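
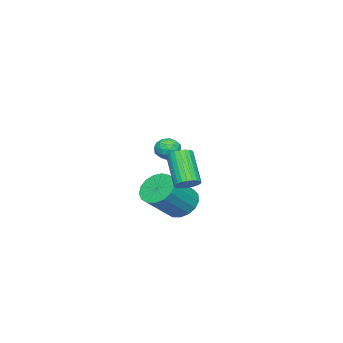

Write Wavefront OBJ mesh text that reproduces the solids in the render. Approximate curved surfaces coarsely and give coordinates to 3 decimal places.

v 1.886 -0.022 -1.384
v 2.276 -0.522 -1.994
v 3.664 -0.938 -0.766
v 3.274 -0.438 -0.156
v 2.444 -0.14 -2.055
v 3.832 -0.556 -0.826
v 2.484 0.268 -1.961
v 3.872 -0.147 -0.732
v 2.386 0.611 -1.736
v 3.775 0.195 -0.507
v 2.175 0.808 -1.43
v 3.563 0.392 -0.201
v 1.897 0.815 -1.113
v 3.285 0.399 0.115
v 1.616 0.63 -0.859
v 3.005 0.215 0.37
v 1.398 0.296 -0.725
v 2.786 -0.12 0.504
v 1.291 -0.111 -0.742
v 2.679 -0.527 0.487
v 1.32 -0.498 -0.906
v 2.709 -0.913 0.322
v 1.479 -0.775 -1.18
v 2.868 -1.191 0.049
v 1.732 -0.881 -1.501
v 3.12 -1.296 -0.272
v 2.019 -0.789 -1.795
v 3.407 -1.205 -0.566
v -3.336 -3.09 -0.075
v -2.965 -2.823 -0.554
v -2.535 -3.757 0.174
v -2.164 -3.49 -0.305
v -2.311 -3.136 0.235
v -2.807 -2.724 0.081
v -2.693 -3.856 -0.461
v -3.189 -3.444 -0.615
v -2.568 -3.297 -0.793
v -2.332 -2.852 -0.363
v -3.168 -3.728 -0.017
v -2.932 -3.283 0.413
v -3.221 -2.898 -0.337
v -2.279 -3.682 -0.043
v -2.366 -3.474 0.274
v -2.148 -3.317 -0.008
v -3.128 -2.84 0.037
v -2.91 -2.683 -0.245
v -2.525 -2.867 0.219
v -2.59 -3.897 -0.135
v -2.372 -3.74 -0.417
v -3.352 -3.263 -0.372
v -3.134 -3.106 -0.654
v -2.975 -3.713 -0.599
v -2.769 -3.019 -0.759
v -2.298 -3.411 -0.612
v -2.61 -3.626 -0.704
v -2.901 -3.384 -0.794
v -2.63 -2.758 -0.506
v -2.159 -3.15 -0.359
v -2.246 -2.942 -0.041
v -2.537 -2.7 -0.132
v -2.397 -3.036 -0.646
v -3.341 -3.43 -0.021
v -2.87 -3.822 0.126
v -2.963 -3.88 -0.248
v -3.254 -3.638 -0.339
v -3.202 -3.169 0.232
v -2.731 -3.561 0.379
v -2.599 -3.196 0.414
v -2.89 -2.954 0.324
v -3.103 -3.544 0.266
v 3.251 1.015 0.324
v 3.652 1.216 0.676
v 2.87 0.406 2.028
v 2.469 0.205 1.676
v 3.5 1.379 0.686
v 2.718 0.568 2.038
v 3.31 1.486 0.64
v 2.528 0.675 1.992
v 3.112 1.521 0.547
v 2.33 0.711 1.899
v 2.934 1.48 0.419
v 2.152 0.669 1.771
v 2.805 1.367 0.277
v 2.023 0.557 1.629
v 2.744 1.201 0.142
v 1.962 0.391 1.494
v 2.76 1.007 0.035
v 1.978 0.197 1.387
v 2.85 0.814 -0.028
v 2.068 0.004 1.324
v 3.002 0.652 -0.038
v 2.22 -0.159 1.314
v 3.192 0.545 0.008
v 2.41 -0.266 1.36
v 3.39 0.509 0.101
v 2.608 -0.301 1.453
v 3.568 0.551 0.229
v 2.786 -0.26 1.581
v 3.697 0.663 0.371
v 2.915 -0.147 1.723
v 3.758 0.829 0.506
v 2.976 0.019 1.858
v 3.742 1.023 0.613
v 2.96 0.213 1.965
f 2 1 5
f 2 5 3
f 3 5 6
f 3 6 4
f 5 1 7
f 5 7 6
f 6 7 8
f 6 8 4
f 7 1 9
f 7 9 8
f 8 9 10
f 8 10 4
f 9 1 11
f 9 11 10
f 10 11 12
f 10 12 4
f 11 1 13
f 11 13 12
f 12 13 14
f 12 14 4
f 13 1 15
f 13 15 14
f 14 15 16
f 14 16 4
f 15 1 17
f 15 17 16
f 16 17 18
f 16 18 4
f 17 1 19
f 17 19 18
f 18 19 20
f 18 20 4
f 19 1 21
f 19 21 20
f 20 21 22
f 20 22 4
f 21 1 23
f 21 23 22
f 22 23 24
f 22 24 4
f 23 1 25
f 23 25 24
f 24 25 26
f 24 26 4
f 25 1 27
f 25 27 26
f 26 27 28
f 26 28 4
f 27 1 2
f 27 2 28
f 28 2 3
f 28 3 4
f 29 66 45
f 66 40 69
f 45 69 34
f 66 69 45
f 29 45 41
f 45 34 46
f 41 46 30
f 45 46 41
f 29 41 50
f 41 30 51
f 50 51 36
f 41 51 50
f 29 50 62
f 50 36 65
f 62 65 39
f 50 65 62
f 29 62 66
f 62 39 70
f 66 70 40
f 62 70 66
f 30 46 57
f 46 34 60
f 57 60 38
f 46 60 57
f 34 69 47
f 69 40 68
f 47 68 33
f 69 68 47
f 40 70 67
f 70 39 63
f 67 63 31
f 70 63 67
f 39 65 64
f 65 36 52
f 64 52 35
f 65 52 64
f 36 51 56
f 51 30 53
f 56 53 37
f 51 53 56
f 32 58 44
f 58 38 59
f 44 59 33
f 58 59 44
f 32 44 42
f 44 33 43
f 42 43 31
f 44 43 42
f 32 42 49
f 42 31 48
f 49 48 35
f 42 48 49
f 32 49 54
f 49 35 55
f 54 55 37
f 49 55 54
f 32 54 58
f 54 37 61
f 58 61 38
f 54 61 58
f 33 59 47
f 59 38 60
f 47 60 34
f 59 60 47
f 31 43 67
f 43 33 68
f 67 68 40
f 43 68 67
f 35 48 64
f 48 31 63
f 64 63 39
f 48 63 64
f 37 55 56
f 55 35 52
f 56 52 36
f 55 52 56
f 38 61 57
f 61 37 53
f 57 53 30
f 61 53 57
f 72 71 75
f 72 75 73
f 73 75 76
f 73 76 74
f 75 71 77
f 75 77 76
f 76 77 78
f 76 78 74
f 77 71 79
f 77 79 78
f 78 79 80
f 78 80 74
f 79 71 81
f 79 81 80
f 80 81 82
f 80 82 74
f 81 71 83
f 81 83 82
f 82 83 84
f 82 84 74
f 83 71 85
f 83 85 84
f 84 85 86
f 84 86 74
f 85 71 87
f 85 87 86
f 86 87 88
f 86 88 74
f 87 71 89
f 87 89 88
f 88 89 90
f 88 90 74
f 89 71 91
f 89 91 90
f 90 91 92
f 90 92 74
f 91 71 93
f 91 93 92
f 92 93 94
f 92 94 74
f 93 71 95
f 93 95 94
f 94 95 96
f 94 96 74
f 95 71 97
f 95 97 96
f 96 97 98
f 96 98 74
f 97 71 99
f 97 99 98
f 98 99 100
f 98 100 74
f 99 71 101
f 99 101 100
f 100 101 102
f 100 102 74
f 101 71 103
f 101 103 102
f 102 103 104
f 102 104 74
f 103 71 72
f 103 72 104
f 104 72 73
f 104 73 74



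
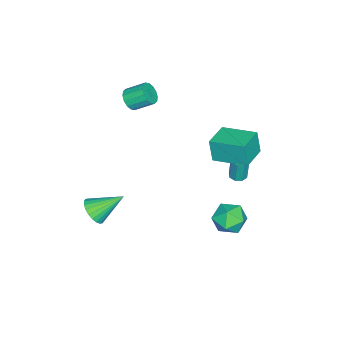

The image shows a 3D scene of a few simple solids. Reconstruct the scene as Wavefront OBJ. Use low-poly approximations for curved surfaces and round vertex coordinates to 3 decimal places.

v -2.735 3.138 -1.543
v -2.378 3.543 -1.569
v -2.389 3.647 -0.103
v -2.745 3.242 -0.077
v -2.769 3.676 -1.581
v -2.78 3.779 -0.115
v -3.14 3.494 -1.571
v -3.151 3.597 -0.105
v -3.273 3.103 -1.545
v -3.284 3.207 -0.078
v -3.091 2.733 -1.517
v -3.102 2.837 -0.051
v -2.7 2.601 -1.505
v -2.711 2.704 -0.039
v -2.329 2.783 -1.515
v -2.34 2.886 -0.049
v -2.196 3.173 -1.542
v -2.207 3.277 -0.075
v -2.857 -3.548 2.916
v -2.113 -3.406 2.968
v -2.378 -2.29 3.717
v -3.123 -2.432 3.664
v -2.23 -3.217 2.644
v -2.495 -2.101 3.393
v -2.515 -3.116 2.393
v -2.78 -2 3.141
v -2.892 -3.131 2.281
v -3.157 -2.015 3.03
v -3.26 -3.258 2.34
v -3.525 -2.141 3.089
v -3.52 -3.462 2.553
v -3.785 -2.346 3.302
v -3.602 -3.69 2.863
v -3.867 -2.574 3.612
v -3.485 -3.879 3.187
v -3.75 -2.763 3.936
v -3.2 -3.98 3.439
v -3.465 -2.864 4.187
v -2.823 -3.965 3.55
v -3.088 -2.849 4.299
v -2.455 -3.839 3.491
v -2.72 -2.722 4.24
v -2.195 -3.634 3.278
v -2.46 -2.518 4.027
v -1.863 2.687 1.798
v -1.972 2.42 3.27
v -1.751 4.788 2.187
v -1.86 4.522 3.659
v -0.2 2.578 1.901
v -0.309 2.312 3.373
v -0.088 4.68 2.29
v -0.197 4.413 3.762
v 1.064 4.659 -2.777
v 1.703 4.151 -2.018
v -0.383 3.789 -2.142
v 0.256 3.281 -1.383
v 0.062 4.376 -1.305
v 0.956 4.913 -1.697
v 0.364 3.027 -2.463
v 1.258 3.564 -2.855
v 1.27 3.142 -1.824
v 1.083 3.976 -1.108
v 0.237 3.964 -3.052
v 0.05 4.798 -2.336
v 1.74 -3.811 -3.505
v 2.526 -3.307 -3.61
v 0.94 -2.309 -2.275
v 2.325 -3.184 -3.89
v 2.034 -3.156 -4.113
v 1.699 -3.229 -4.242
v 1.37 -3.39 -4.26
v 1.097 -3.615 -4.163
v 0.922 -3.869 -3.965
v 0.872 -4.115 -3.698
v 0.953 -4.315 -3.401
v 1.155 -4.438 -3.121
v 1.445 -4.465 -2.898
v 1.781 -4.393 -2.769
v 2.11 -4.232 -2.751
v 2.383 -4.007 -2.848
v 2.558 -3.752 -3.046
v 2.608 -3.506 -3.313
f 2 1 5
f 2 5 3
f 3 5 6
f 3 6 4
f 5 1 7
f 5 7 6
f 6 7 8
f 6 8 4
f 7 1 9
f 7 9 8
f 8 9 10
f 8 10 4
f 9 1 11
f 9 11 10
f 10 11 12
f 10 12 4
f 11 1 13
f 11 13 12
f 12 13 14
f 12 14 4
f 13 1 15
f 13 15 14
f 14 15 16
f 14 16 4
f 15 1 17
f 15 17 16
f 16 17 18
f 16 18 4
f 17 1 2
f 17 2 18
f 18 2 3
f 18 3 4
f 20 19 23
f 20 23 21
f 21 23 24
f 21 24 22
f 23 19 25
f 23 25 24
f 24 25 26
f 24 26 22
f 25 19 27
f 25 27 26
f 26 27 28
f 26 28 22
f 27 19 29
f 27 29 28
f 28 29 30
f 28 30 22
f 29 19 31
f 29 31 30
f 30 31 32
f 30 32 22
f 31 19 33
f 31 33 32
f 32 33 34
f 32 34 22
f 33 19 35
f 33 35 34
f 34 35 36
f 34 36 22
f 35 19 37
f 35 37 36
f 36 37 38
f 36 38 22
f 37 19 39
f 37 39 38
f 38 39 40
f 38 40 22
f 39 19 41
f 39 41 40
f 40 41 42
f 40 42 22
f 41 19 43
f 41 43 42
f 42 43 44
f 42 44 22
f 43 19 20
f 43 20 44
f 44 20 21
f 44 21 22
f 46 48 45
f 49 46 45
f 45 48 47
f 47 49 45
f 46 52 48
f 50 46 49
f 50 52 46
f 48 52 47
f 51 49 47
f 47 52 51
f 51 50 49
f 52 50 51
f 53 64 58
f 53 58 54
f 53 54 60
f 53 60 63
f 53 63 64
f 54 58 62
f 58 64 57
f 64 63 55
f 63 60 59
f 60 54 61
f 56 62 57
f 56 57 55
f 56 55 59
f 56 59 61
f 56 61 62
f 57 62 58
f 55 57 64
f 59 55 63
f 61 59 60
f 62 61 54
f 66 65 68
f 66 68 67
f 68 65 69
f 68 69 67
f 69 65 70
f 69 70 67
f 70 65 71
f 70 71 67
f 71 65 72
f 71 72 67
f 72 65 73
f 72 73 67
f 73 65 74
f 73 74 67
f 74 65 75
f 74 75 67
f 75 65 76
f 75 76 67
f 76 65 77
f 76 77 67
f 77 65 78
f 77 78 67
f 78 65 79
f 78 79 67
f 79 65 80
f 79 80 67
f 80 65 81
f 80 81 67
f 81 65 82
f 81 82 67
f 82 65 66
f 82 66 67



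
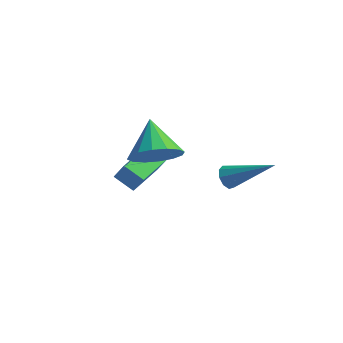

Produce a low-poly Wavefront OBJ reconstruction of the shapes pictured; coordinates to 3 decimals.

v -2.839 -0.686 -3.696
v -2.357 -0.768 -2.881
v -2.816 0.877 -3.553
v -2.334 0.795 -2.738
v -2.046 -0.655 -4.162
v -1.564 -0.737 -3.347
v -2.023 0.908 -4.019
v -1.541 0.826 -3.204
v 0.01 -2.462 -0.393
v 0.606 -2.717 0.329
v -0.79 -1.538 0.593
v 0.818 -2.312 0.121
v 0.814 -1.947 -0.224
v 0.594 -1.72 -0.614
v 0.218 -1.692 -0.945
v -0.214 -1.87 -1.129
v -0.586 -2.207 -1.115
v -0.799 -2.612 -0.908
v -0.795 -2.977 -0.563
v -0.575 -3.204 -0.172
v -0.199 -3.232 0.159
v 0.233 -3.053 0.342
v 1.198 0.286 -2.797
v 1.47 0.294 -3.228
v 2.862 0.634 -1.743
v 1.355 0.615 -3.153
v 1.167 0.781 -2.912
v 0.993 0.716 -2.616
v 0.916 0.45 -2.405
v 0.97 0.106 -2.377
v 1.131 -0.153 -2.546
v 1.324 -0.208 -2.832
v 1.457 -0.031 -3.101
f 2 4 1
f 5 2 1
f 1 4 3
f 3 5 1
f 2 8 4
f 6 2 5
f 6 8 2
f 4 8 3
f 7 5 3
f 3 8 7
f 7 6 5
f 8 6 7
f 10 9 12
f 10 12 11
f 12 9 13
f 12 13 11
f 13 9 14
f 13 14 11
f 14 9 15
f 14 15 11
f 15 9 16
f 15 16 11
f 16 9 17
f 16 17 11
f 17 9 18
f 17 18 11
f 18 9 19
f 18 19 11
f 19 9 20
f 19 20 11
f 20 9 21
f 20 21 11
f 21 9 22
f 21 22 11
f 22 9 10
f 22 10 11
f 24 23 26
f 24 26 25
f 26 23 27
f 26 27 25
f 27 23 28
f 27 28 25
f 28 23 29
f 28 29 25
f 29 23 30
f 29 30 25
f 30 23 31
f 30 31 25
f 31 23 32
f 31 32 25
f 32 23 33
f 32 33 25
f 33 23 24
f 33 24 25



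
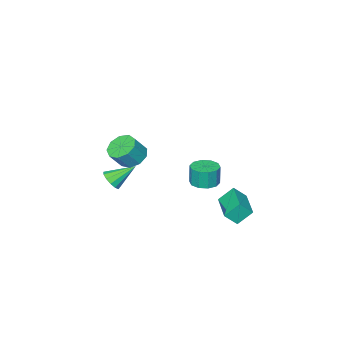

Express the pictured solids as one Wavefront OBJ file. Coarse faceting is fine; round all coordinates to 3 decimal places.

v -3.017 -0.824 -3.554
v -2.159 -0.442 -3.517
v -2.205 -0.474 -2.128
v -3.063 -0.856 -2.166
v -2.547 -0.01 -3.52
v -2.594 -0.042 -2.131
v -3.115 0.11 -3.537
v -3.162 0.079 -2.148
v -3.646 -0.126 -3.56
v -3.692 -0.157 -2.171
v -3.936 -0.629 -3.581
v -3.982 -0.66 -2.192
v -3.875 -1.206 -3.592
v -3.921 -1.238 -2.203
v -3.486 -1.638 -3.589
v -3.533 -1.67 -2.2
v -2.918 -1.759 -3.572
v -2.965 -1.79 -2.183
v -2.388 -1.523 -3.549
v -2.434 -1.554 -2.16
v -2.098 -1.02 -3.528
v -2.144 -1.051 -2.139
v 1.59 -4.181 -3.015
v 2.126 -3.625 -2.808
v 0.33 -3.379 -1.905
v 1.91 -3.464 -3.169
v 1.592 -3.531 -3.482
v 1.273 -3.804 -3.646
v 1.055 -4.197 -3.61
v 1.006 -4.585 -3.385
v 1.143 -4.844 -3.042
v 1.421 -4.893 -2.691
v 1.753 -4.716 -2.443
v 2.033 -4.369 -2.376
v 2.172 -3.962 -2.512
v 2.661 -0.849 1.208
v 3.44 -0.98 0.628
v 4.238 -1.123 1.733
v 3.459 -0.991 2.312
v 3.365 -0.328 0.767
v 4.163 -0.471 1.871
v 2.96 0.08 1.112
v 3.758 -0.063 2.216
v 2.416 0.053 1.502
v 3.213 -0.089 2.606
v 1.986 -0.395 1.754
v 2.784 -0.538 2.859
v 1.872 -1.055 1.751
v 2.67 -1.198 2.855
v 2.127 -1.619 1.493
v 2.925 -1.762 2.598
v 2.633 -1.822 1.102
v 3.43 -1.965 2.207
v 3.151 -1.57 0.761
v 3.949 -1.713 1.865
v -1.873 2.71 -3.542
v -2.639 3.211 -2.619
v -0.664 4.512 -3.516
v -1.43 5.013 -2.593
v -1.23 2.267 -2.767
v -1.996 2.768 -1.844
v -0.021 4.069 -2.741
v -0.787 4.57 -1.818
f 2 1 5
f 2 5 3
f 3 5 6
f 3 6 4
f 5 1 7
f 5 7 6
f 6 7 8
f 6 8 4
f 7 1 9
f 7 9 8
f 8 9 10
f 8 10 4
f 9 1 11
f 9 11 10
f 10 11 12
f 10 12 4
f 11 1 13
f 11 13 12
f 12 13 14
f 12 14 4
f 13 1 15
f 13 15 14
f 14 15 16
f 14 16 4
f 15 1 17
f 15 17 16
f 16 17 18
f 16 18 4
f 17 1 19
f 17 19 18
f 18 19 20
f 18 20 4
f 19 1 21
f 19 21 20
f 20 21 22
f 20 22 4
f 21 1 2
f 21 2 22
f 22 2 3
f 22 3 4
f 24 23 26
f 24 26 25
f 26 23 27
f 26 27 25
f 27 23 28
f 27 28 25
f 28 23 29
f 28 29 25
f 29 23 30
f 29 30 25
f 30 23 31
f 30 31 25
f 31 23 32
f 31 32 25
f 32 23 33
f 32 33 25
f 33 23 34
f 33 34 25
f 34 23 35
f 34 35 25
f 35 23 24
f 35 24 25
f 37 36 40
f 37 40 38
f 38 40 41
f 38 41 39
f 40 36 42
f 40 42 41
f 41 42 43
f 41 43 39
f 42 36 44
f 42 44 43
f 43 44 45
f 43 45 39
f 44 36 46
f 44 46 45
f 45 46 47
f 45 47 39
f 46 36 48
f 46 48 47
f 47 48 49
f 47 49 39
f 48 36 50
f 48 50 49
f 49 50 51
f 49 51 39
f 50 36 52
f 50 52 51
f 51 52 53
f 51 53 39
f 52 36 54
f 52 54 53
f 53 54 55
f 53 55 39
f 54 36 37
f 54 37 55
f 55 37 38
f 55 38 39
f 57 59 56
f 60 57 56
f 56 59 58
f 58 60 56
f 57 63 59
f 61 57 60
f 61 63 57
f 59 63 58
f 62 60 58
f 58 63 62
f 62 61 60
f 63 61 62



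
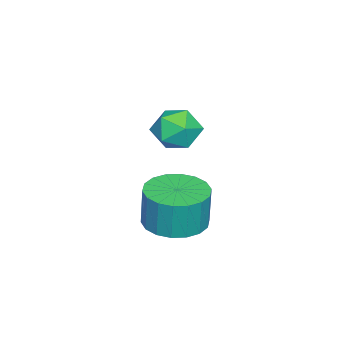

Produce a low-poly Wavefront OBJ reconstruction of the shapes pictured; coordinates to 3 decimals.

v 2.324 2.906 2.189
v 2.831 2.699 1.763
v 2.149 1.841 2.497
v 2.656 1.634 2.071
v 2.809 2 2.641
v 2.917 2.658 2.45
v 2.063 1.882 1.81
v 2.171 2.54 1.619
v 2.67 2.066 1.529
v 3.131 2.139 2.042
v 1.849 2.401 2.218
v 2.31 2.474 2.731
v 2.318 2.168 -1.289
v 3.151 2 -1.31
v 3.195 2.064 -0.133
v 2.362 2.232 -0.111
v 3.141 2.377 -1.33
v 3.184 2.442 -0.153
v 2.968 2.713 -1.342
v 3.011 2.778 -0.165
v 2.666 2.941 -1.344
v 2.709 3.006 -0.167
v 2.295 3.016 -1.334
v 2.338 3.081 -0.157
v 1.929 2.923 -1.316
v 1.972 2.988 -0.139
v 1.64 2.68 -1.292
v 1.683 2.745 -0.115
v 1.485 2.336 -1.267
v 1.529 2.4 -0.09
v 1.496 1.958 -1.247
v 1.539 2.023 -0.07
v 1.669 1.622 -1.235
v 1.712 1.687 -0.058
v 1.971 1.394 -1.233
v 2.014 1.459 -0.056
v 2.342 1.319 -1.243
v 2.385 1.384 -0.066
v 2.708 1.412 -1.261
v 2.751 1.477 -0.084
v 2.997 1.655 -1.285
v 3.04 1.72 -0.108
f 1 12 6
f 1 6 2
f 1 2 8
f 1 8 11
f 1 11 12
f 2 6 10
f 6 12 5
f 12 11 3
f 11 8 7
f 8 2 9
f 4 10 5
f 4 5 3
f 4 3 7
f 4 7 9
f 4 9 10
f 5 10 6
f 3 5 12
f 7 3 11
f 9 7 8
f 10 9 2
f 14 13 17
f 14 17 15
f 15 17 18
f 15 18 16
f 17 13 19
f 17 19 18
f 18 19 20
f 18 20 16
f 19 13 21
f 19 21 20
f 20 21 22
f 20 22 16
f 21 13 23
f 21 23 22
f 22 23 24
f 22 24 16
f 23 13 25
f 23 25 24
f 24 25 26
f 24 26 16
f 25 13 27
f 25 27 26
f 26 27 28
f 26 28 16
f 27 13 29
f 27 29 28
f 28 29 30
f 28 30 16
f 29 13 31
f 29 31 30
f 30 31 32
f 30 32 16
f 31 13 33
f 31 33 32
f 32 33 34
f 32 34 16
f 33 13 35
f 33 35 34
f 34 35 36
f 34 36 16
f 35 13 37
f 35 37 36
f 36 37 38
f 36 38 16
f 37 13 39
f 37 39 38
f 38 39 40
f 38 40 16
f 39 13 41
f 39 41 40
f 40 41 42
f 40 42 16
f 41 13 14
f 41 14 42
f 42 14 15
f 42 15 16



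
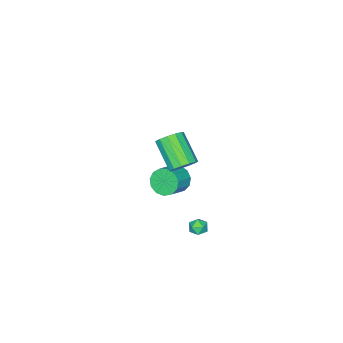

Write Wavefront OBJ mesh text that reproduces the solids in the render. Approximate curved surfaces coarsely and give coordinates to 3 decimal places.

v 0.237 2.789 -3.318
v 0.566 2.68 -3.883
v -0.386 1.94 -3.517
v -0.057 1.831 -4.082
v 0.243 1.733 -3.5
v 0.628 2.257 -3.377
v -0.448 2.363 -4.023
v -0.063 2.887 -3.9
v 0.142 2.417 -4.319
v 0.569 2.027 -3.995
v -0.389 2.593 -3.405
v 0.038 2.203 -3.081
v -3.2 -2.141 -4.078
v -2.714 -2.358 -4.948
v -1.334 -2.215 -4.213
v -1.82 -1.999 -3.342
v -2.779 -1.787 -4.936
v -1.399 -1.644 -4.201
v -2.978 -1.328 -4.652
v -1.598 -1.186 -3.917
v -3.247 -1.128 -4.186
v -1.867 -0.986 -3.45
v -3.501 -1.249 -3.685
v -2.121 -1.107 -2.95
v -3.66 -1.654 -3.309
v -2.28 -1.512 -2.573
v -3.673 -2.213 -3.177
v -2.293 -2.071 -2.441
v -3.535 -2.749 -3.331
v -2.155 -2.607 -2.595
v -3.291 -3.093 -3.722
v -1.912 -2.95 -2.987
v -3.018 -3.134 -4.226
v -1.639 -2.992 -3.491
v -2.803 -2.86 -4.683
v -1.423 -2.718 -3.948
v 1.355 2.203 3.017
v 2.184 2.175 3.366
v 1.555 0.569 4.732
v 0.725 0.597 4.383
v 1.924 2.511 3.642
v 1.295 0.906 5.008
v 1.483 2.75 3.72
v 0.854 1.144 5.086
v 1.002 2.815 3.575
v 0.373 1.209 4.94
v 0.632 2.686 3.252
v 0.003 1.08 4.618
v 0.492 2.403 2.855
v -0.137 0.797 4.221
v 0.626 2.057 2.51
v -0.003 0.451 3.875
v 0.991 1.757 2.325
v 0.362 0.151 3.691
v 1.471 1.599 2.36
v 0.842 -0.007 3.726
v 1.915 1.632 2.604
v 1.286 0.026 3.97
v 2.18 1.847 2.979
v 1.551 0.241 4.345
f 1 12 6
f 1 6 2
f 1 2 8
f 1 8 11
f 1 11 12
f 2 6 10
f 6 12 5
f 12 11 3
f 11 8 7
f 8 2 9
f 4 10 5
f 4 5 3
f 4 3 7
f 4 7 9
f 4 9 10
f 5 10 6
f 3 5 12
f 7 3 11
f 9 7 8
f 10 9 2
f 14 13 17
f 14 17 15
f 15 17 18
f 15 18 16
f 17 13 19
f 17 19 18
f 18 19 20
f 18 20 16
f 19 13 21
f 19 21 20
f 20 21 22
f 20 22 16
f 21 13 23
f 21 23 22
f 22 23 24
f 22 24 16
f 23 13 25
f 23 25 24
f 24 25 26
f 24 26 16
f 25 13 27
f 25 27 26
f 26 27 28
f 26 28 16
f 27 13 29
f 27 29 28
f 28 29 30
f 28 30 16
f 29 13 31
f 29 31 30
f 30 31 32
f 30 32 16
f 31 13 33
f 31 33 32
f 32 33 34
f 32 34 16
f 33 13 35
f 33 35 34
f 34 35 36
f 34 36 16
f 35 13 14
f 35 14 36
f 36 14 15
f 36 15 16
f 38 37 41
f 38 41 39
f 39 41 42
f 39 42 40
f 41 37 43
f 41 43 42
f 42 43 44
f 42 44 40
f 43 37 45
f 43 45 44
f 44 45 46
f 44 46 40
f 45 37 47
f 45 47 46
f 46 47 48
f 46 48 40
f 47 37 49
f 47 49 48
f 48 49 50
f 48 50 40
f 49 37 51
f 49 51 50
f 50 51 52
f 50 52 40
f 51 37 53
f 51 53 52
f 52 53 54
f 52 54 40
f 53 37 55
f 53 55 54
f 54 55 56
f 54 56 40
f 55 37 57
f 55 57 56
f 56 57 58
f 56 58 40
f 57 37 59
f 57 59 58
f 58 59 60
f 58 60 40
f 59 37 38
f 59 38 60
f 60 38 39
f 60 39 40



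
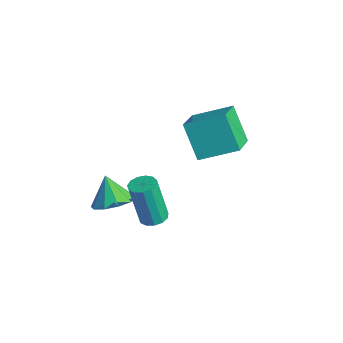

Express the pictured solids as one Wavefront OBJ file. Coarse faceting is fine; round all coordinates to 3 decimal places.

v 1.028 1.564 1.038
v 1.911 3.056 1.765
v -0.158 2.636 0.278
v 0.726 4.128 1.005
v 2.114 1.672 -0.505
v 2.998 3.164 0.222
v 0.929 2.744 -1.265
v 1.812 4.236 -0.538
v 1.07 -1.712 -2.73
v 1.826 -1.281 -2.258
v 0.33 -1.728 -1.53
v 1.463 -0.84 -2.476
v 0.95 -0.731 -2.791
v 0.483 -0.998 -3.083
v 0.24 -1.537 -3.24
v 0.314 -2.143 -3.202
v 0.677 -2.585 -2.984
v 1.19 -2.693 -2.669
v 1.657 -2.427 -2.377
v 1.9 -1.887 -2.22
v 3.372 -1.033 -2.057
v 3.824 -0.633 -1.917
v 3.481 -0.967 0.138
v 3.028 -1.367 -0.003
v 3.53 -0.446 -1.935
v 3.186 -0.78 0.119
v 3.185 -0.445 -1.993
v 2.842 -0.78 0.062
v 2.9 -0.631 -2.071
v 2.556 -0.966 -0.016
v 2.764 -0.944 -2.145
v 2.421 -1.279 -0.09
v 2.822 -1.286 -2.191
v 2.478 -1.621 -0.136
v 3.054 -1.547 -2.194
v 2.71 -1.882 -0.14
v 3.387 -1.645 -2.155
v 3.043 -1.979 -0.1
v 3.715 -1.548 -2.084
v 3.372 -1.883 -0.029
v 3.934 -1.288 -2.005
v 3.591 -1.623 0.05
v 3.975 -0.947 -1.943
v 3.631 -1.281 0.112
f 2 4 1
f 5 2 1
f 1 4 3
f 3 5 1
f 2 8 4
f 6 2 5
f 6 8 2
f 4 8 3
f 7 5 3
f 3 8 7
f 7 6 5
f 8 6 7
f 10 9 12
f 10 12 11
f 12 9 13
f 12 13 11
f 13 9 14
f 13 14 11
f 14 9 15
f 14 15 11
f 15 9 16
f 15 16 11
f 16 9 17
f 16 17 11
f 17 9 18
f 17 18 11
f 18 9 19
f 18 19 11
f 19 9 20
f 19 20 11
f 20 9 10
f 20 10 11
f 22 21 25
f 22 25 23
f 23 25 26
f 23 26 24
f 25 21 27
f 25 27 26
f 26 27 28
f 26 28 24
f 27 21 29
f 27 29 28
f 28 29 30
f 28 30 24
f 29 21 31
f 29 31 30
f 30 31 32
f 30 32 24
f 31 21 33
f 31 33 32
f 32 33 34
f 32 34 24
f 33 21 35
f 33 35 34
f 34 35 36
f 34 36 24
f 35 21 37
f 35 37 36
f 36 37 38
f 36 38 24
f 37 21 39
f 37 39 38
f 38 39 40
f 38 40 24
f 39 21 41
f 39 41 40
f 40 41 42
f 40 42 24
f 41 21 43
f 41 43 42
f 42 43 44
f 42 44 24
f 43 21 22
f 43 22 44
f 44 22 23
f 44 23 24



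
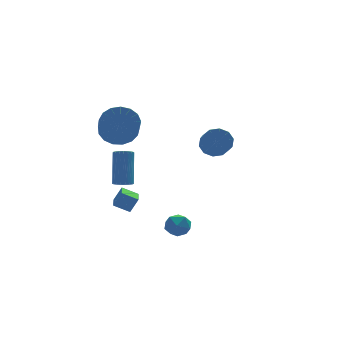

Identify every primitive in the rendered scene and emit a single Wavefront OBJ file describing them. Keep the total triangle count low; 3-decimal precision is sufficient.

v -1.255 -3.367 -1.983
v -0.819 -3.866 -1.615
v -2.241 -4.054 -1.745
v -1.805 -4.553 -1.377
v -1.923 -3.864 -1.084
v -1.314 -3.44 -1.231
v -1.746 -4.48 -2.129
v -1.137 -4.056 -2.276
v -1.123 -4.553 -1.705
v -1.232 -4.173 -1.06
v -1.828 -3.747 -2.3
v -1.937 -3.367 -1.655
v -2.919 1.768 -2.741
v -2.468 1.775 -1.94
v -2.471 3.079 -3.005
v -2.02 3.086 -2.203
v -2.14 1.414 -3.177
v -1.689 1.421 -2.375
v -1.692 2.725 -3.44
v -1.241 2.732 -2.639
v -4.069 -3.36 1.278
v -3.65 -3.642 1.353
v -3.292 -2.681 2.976
v -3.711 -2.4 2.902
v -3.574 -3.479 1.24
v -3.217 -2.518 2.863
v -3.584 -3.296 1.133
v -3.227 -2.335 2.757
v -3.678 -3.124 1.052
v -3.32 -2.163 2.675
v -3.839 -2.992 1.01
v -3.482 -2.032 2.633
v -4.04 -2.925 1.014
v -3.683 -1.964 2.638
v -4.246 -2.933 1.064
v -3.889 -1.972 2.688
v -4.421 -3.015 1.151
v -4.064 -2.054 2.775
v -4.536 -3.156 1.26
v -4.178 -2.195 2.884
v -4.569 -3.333 1.372
v -4.212 -2.372 2.996
v -4.516 -3.515 1.468
v -4.159 -2.554 3.092
v -4.386 -3.67 1.531
v -4.028 -2.709 3.155
v -4.201 -3.771 1.55
v -3.843 -2.81 3.174
v -3.993 -3.802 1.523
v -3.635 -2.841 3.146
v -3.798 -3.756 1.453
v -3.44 -2.795 3.076
v -2.897 0.817 3.043
v -2.07 0.313 2.693
v -2.396 -0.9 3.667
v -3.223 -0.397 4.017
v -1.897 0.573 3.074
v -2.223 -0.641 4.048
v -1.953 0.889 3.448
v -2.279 -0.325 4.423
v -2.225 1.188 3.73
v -2.552 -0.025 4.704
v -2.652 1.402 3.854
v -2.978 0.189 4.828
v -3.134 1.482 3.792
v -3.46 0.269 4.767
v -3.562 1.41 3.559
v -3.889 0.197 4.533
v -3.838 1.202 3.207
v -4.164 -0.012 4.181
v -3.898 0.905 2.818
v -4.224 -0.308 3.792
v -3.729 0.588 2.48
v -4.055 -0.625 3.454
v -3.369 0.324 2.271
v -3.695 -0.889 3.246
v -2.901 0.172 2.239
v -3.227 -1.041 3.214
v -2.432 0.168 2.391
v -2.758 -1.045 3.366
v 2.856 2.489 0.459
v 3.675 2.33 0.557
v 3.363 1.172 1.28
v 2.544 1.331 1.181
v 3.519 2.621 0.957
v 3.207 1.464 1.68
v 3.11 2.863 1.167
v 2.798 1.705 1.89
v 2.604 2.961 1.106
v 2.292 1.803 1.829
v 2.194 2.879 0.798
v 1.882 1.721 1.521
v 2.037 2.648 0.36
v 1.725 1.49 1.083
v 2.193 2.356 -0.04
v 1.881 1.199 0.683
v 2.602 2.115 -0.25
v 2.29 0.957 0.473
v 3.108 2.017 -0.189
v 2.796 0.859 0.534
v 3.518 2.099 0.119
v 3.206 0.941 0.842
f 1 12 6
f 1 6 2
f 1 2 8
f 1 8 11
f 1 11 12
f 2 6 10
f 6 12 5
f 12 11 3
f 11 8 7
f 8 2 9
f 4 10 5
f 4 5 3
f 4 3 7
f 4 7 9
f 4 9 10
f 5 10 6
f 3 5 12
f 7 3 11
f 9 7 8
f 10 9 2
f 14 16 13
f 17 14 13
f 13 16 15
f 15 17 13
f 14 20 16
f 18 14 17
f 18 20 14
f 16 20 15
f 19 17 15
f 15 20 19
f 19 18 17
f 20 18 19
f 22 21 25
f 22 25 23
f 23 25 26
f 23 26 24
f 25 21 27
f 25 27 26
f 26 27 28
f 26 28 24
f 27 21 29
f 27 29 28
f 28 29 30
f 28 30 24
f 29 21 31
f 29 31 30
f 30 31 32
f 30 32 24
f 31 21 33
f 31 33 32
f 32 33 34
f 32 34 24
f 33 21 35
f 33 35 34
f 34 35 36
f 34 36 24
f 35 21 37
f 35 37 36
f 36 37 38
f 36 38 24
f 37 21 39
f 37 39 38
f 38 39 40
f 38 40 24
f 39 21 41
f 39 41 40
f 40 41 42
f 40 42 24
f 41 21 43
f 41 43 42
f 42 43 44
f 42 44 24
f 43 21 45
f 43 45 44
f 44 45 46
f 44 46 24
f 45 21 47
f 45 47 46
f 46 47 48
f 46 48 24
f 47 21 49
f 47 49 48
f 48 49 50
f 48 50 24
f 49 21 51
f 49 51 50
f 50 51 52
f 50 52 24
f 51 21 22
f 51 22 52
f 52 22 23
f 52 23 24
f 54 53 57
f 54 57 55
f 55 57 58
f 55 58 56
f 57 53 59
f 57 59 58
f 58 59 60
f 58 60 56
f 59 53 61
f 59 61 60
f 60 61 62
f 60 62 56
f 61 53 63
f 61 63 62
f 62 63 64
f 62 64 56
f 63 53 65
f 63 65 64
f 64 65 66
f 64 66 56
f 65 53 67
f 65 67 66
f 66 67 68
f 66 68 56
f 67 53 69
f 67 69 68
f 68 69 70
f 68 70 56
f 69 53 71
f 69 71 70
f 70 71 72
f 70 72 56
f 71 53 73
f 71 73 72
f 72 73 74
f 72 74 56
f 73 53 75
f 73 75 74
f 74 75 76
f 74 76 56
f 75 53 77
f 75 77 76
f 76 77 78
f 76 78 56
f 77 53 79
f 77 79 78
f 78 79 80
f 78 80 56
f 79 53 54
f 79 54 80
f 80 54 55
f 80 55 56
f 82 81 85
f 82 85 83
f 83 85 86
f 83 86 84
f 85 81 87
f 85 87 86
f 86 87 88
f 86 88 84
f 87 81 89
f 87 89 88
f 88 89 90
f 88 90 84
f 89 81 91
f 89 91 90
f 90 91 92
f 90 92 84
f 91 81 93
f 91 93 92
f 92 93 94
f 92 94 84
f 93 81 95
f 93 95 94
f 94 95 96
f 94 96 84
f 95 81 97
f 95 97 96
f 96 97 98
f 96 98 84
f 97 81 99
f 97 99 98
f 98 99 100
f 98 100 84
f 99 81 101
f 99 101 100
f 100 101 102
f 100 102 84
f 101 81 82
f 101 82 102
f 102 82 83
f 102 83 84



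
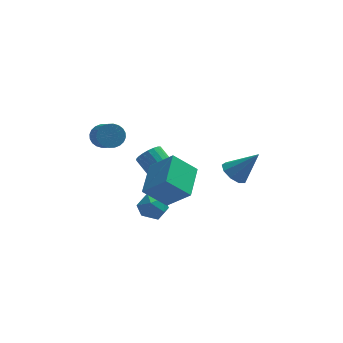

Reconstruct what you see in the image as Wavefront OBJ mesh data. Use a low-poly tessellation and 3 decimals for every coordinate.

v -1.811 -2.02 2.498
v -0.826 -2.612 3.568
v -1.368 -0.408 2.98
v -0.383 -1 4.05
v -0.737 -2.02 1.51
v 0.248 -2.612 2.58
v -0.294 -0.408 1.992
v 0.691 -1 3.062
v -0.714 1.145 1.542
v -0.413 1.623 1.181
v -0.946 2.393 1.757
v -1.246 1.915 2.118
v -0.661 1.568 1.025
v -1.194 2.338 1.601
v -0.92 1.429 0.971
v -1.453 2.199 1.548
v -1.138 1.234 1.031
v -1.67 2.004 1.607
v -1.271 1.021 1.191
v -1.804 1.792 1.768
v -1.294 0.833 1.421
v -1.827 1.603 1.998
v -1.202 0.707 1.675
v -1.735 1.477 2.252
v -1.014 0.667 1.903
v -1.547 1.437 2.479
v -0.766 0.722 2.059
v -1.299 1.492 2.635
v -0.507 0.861 2.112
v -1.04 1.631 2.689
v -0.29 1.056 2.053
v -0.822 1.826 2.629
v -0.156 1.268 1.892
v -0.689 2.039 2.469
v -0.133 1.457 1.662
v -0.666 2.227 2.239
v -0.225 1.583 1.408
v -0.758 2.353 1.985
v -3.226 2.306 3.166
v -2.683 2.574 3.429
v -2.432 0.943 4.577
v -2.974 0.674 4.314
v -2.865 2.66 3.591
v -2.614 1.029 4.738
v -3.102 2.691 3.687
v -2.85 1.06 4.835
v -3.357 2.664 3.705
v -3.106 1.033 4.852
v -3.593 2.582 3.64
v -3.341 0.951 4.787
v -3.772 2.458 3.503
v -3.521 0.827 4.651
v -3.869 2.311 3.315
v -3.617 0.68 4.463
v -3.867 2.163 3.105
v -3.616 0.532 4.252
v -3.768 2.037 2.903
v -3.517 0.406 4.051
v -3.586 1.951 2.742
v -3.335 0.32 3.889
v -3.35 1.92 2.645
v -3.098 0.289 3.793
v -3.094 1.947 2.628
v -2.843 0.316 3.775
v -2.859 2.029 2.693
v -2.607 0.398 3.84
v -2.679 2.153 2.829
v -2.428 0.522 3.977
v -2.583 2.3 3.017
v -2.331 0.669 4.165
v -2.584 2.448 3.228
v -2.333 0.817 4.375
v 2.467 0.343 1.697
v 2.862 0.877 1.394
v 3.553 0.257 2.963
v 2.519 1.071 1.702
v 2.152 0.925 2.007
v 1.932 0.506 2.168
v 1.962 0.011 2.108
v 2.228 -0.329 1.856
v 2.606 -0.354 1.53
v 2.918 -0.053 1.283
v 3.019 0.433 1.229
v -1.166 -0.696 0.216
v -0.575 -1.053 0.596
v -2.005 -1.247 1.004
v -1.414 -1.604 1.384
v -1.503 -0.822 1.44
v -0.985 -0.482 0.953
v -1.595 -1.818 0.647
v -1.077 -1.478 0.16
v -0.84 -1.747 0.863
v -0.783 -1.131 1.352
v -1.797 -1.169 0.248
v -1.74 -0.553 0.737
f 2 4 1
f 5 2 1
f 1 4 3
f 3 5 1
f 2 8 4
f 6 2 5
f 6 8 2
f 4 8 3
f 7 5 3
f 3 8 7
f 7 6 5
f 8 6 7
f 10 9 13
f 10 13 11
f 11 13 14
f 11 14 12
f 13 9 15
f 13 15 14
f 14 15 16
f 14 16 12
f 15 9 17
f 15 17 16
f 16 17 18
f 16 18 12
f 17 9 19
f 17 19 18
f 18 19 20
f 18 20 12
f 19 9 21
f 19 21 20
f 20 21 22
f 20 22 12
f 21 9 23
f 21 23 22
f 22 23 24
f 22 24 12
f 23 9 25
f 23 25 24
f 24 25 26
f 24 26 12
f 25 9 27
f 25 27 26
f 26 27 28
f 26 28 12
f 27 9 29
f 27 29 28
f 28 29 30
f 28 30 12
f 29 9 31
f 29 31 30
f 30 31 32
f 30 32 12
f 31 9 33
f 31 33 32
f 32 33 34
f 32 34 12
f 33 9 35
f 33 35 34
f 34 35 36
f 34 36 12
f 35 9 37
f 35 37 36
f 36 37 38
f 36 38 12
f 37 9 10
f 37 10 38
f 38 10 11
f 38 11 12
f 40 39 43
f 40 43 41
f 41 43 44
f 41 44 42
f 43 39 45
f 43 45 44
f 44 45 46
f 44 46 42
f 45 39 47
f 45 47 46
f 46 47 48
f 46 48 42
f 47 39 49
f 47 49 48
f 48 49 50
f 48 50 42
f 49 39 51
f 49 51 50
f 50 51 52
f 50 52 42
f 51 39 53
f 51 53 52
f 52 53 54
f 52 54 42
f 53 39 55
f 53 55 54
f 54 55 56
f 54 56 42
f 55 39 57
f 55 57 56
f 56 57 58
f 56 58 42
f 57 39 59
f 57 59 58
f 58 59 60
f 58 60 42
f 59 39 61
f 59 61 60
f 60 61 62
f 60 62 42
f 61 39 63
f 61 63 62
f 62 63 64
f 62 64 42
f 63 39 65
f 63 65 64
f 64 65 66
f 64 66 42
f 65 39 67
f 65 67 66
f 66 67 68
f 66 68 42
f 67 39 69
f 67 69 68
f 68 69 70
f 68 70 42
f 69 39 71
f 69 71 70
f 70 71 72
f 70 72 42
f 71 39 40
f 71 40 72
f 72 40 41
f 72 41 42
f 74 73 76
f 74 76 75
f 76 73 77
f 76 77 75
f 77 73 78
f 77 78 75
f 78 73 79
f 78 79 75
f 79 73 80
f 79 80 75
f 80 73 81
f 80 81 75
f 81 73 82
f 81 82 75
f 82 73 83
f 82 83 75
f 83 73 74
f 83 74 75
f 84 95 89
f 84 89 85
f 84 85 91
f 84 91 94
f 84 94 95
f 85 89 93
f 89 95 88
f 95 94 86
f 94 91 90
f 91 85 92
f 87 93 88
f 87 88 86
f 87 86 90
f 87 90 92
f 87 92 93
f 88 93 89
f 86 88 95
f 90 86 94
f 92 90 91
f 93 92 85



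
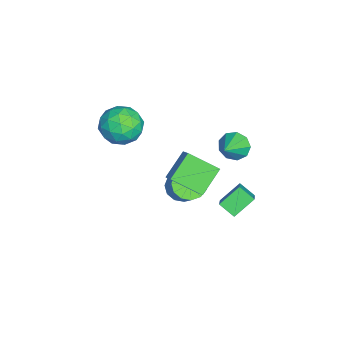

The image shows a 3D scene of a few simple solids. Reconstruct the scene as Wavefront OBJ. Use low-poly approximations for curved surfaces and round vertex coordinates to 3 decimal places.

v 0.937 2.893 2.521
v 1.4 3.093 1.862
v 2.203 2.527 3.299
v 1.328 3.548 2.194
v 1.073 3.697 2.679
v 0.754 3.469 3.09
v 0.521 2.972 3.235
v 0.483 2.438 3.046
v 0.657 2.117 2.612
v 0.962 2.159 2.135
v 1.255 2.545 1.839
v -1.426 -2 1.724
v -0.5 -2.771 1.477
v -2.7 -3.249 0.843
v -1.774 -4.02 0.596
v -2.145 -3.856 1.757
v -1.357 -3.084 2.302
v -1.843 -2.936 0.018
v -1.055 -2.164 0.563
v -0.757 -3.35 0.423
v -0.944 -3.918 1.498
v -2.256 -2.102 0.822
v -2.443 -2.67 1.897
v -0.851 -2.276 1.678
v -2.349 -3.744 0.642
v -2.567 -3.648 1.325
v -2.022 -4.101 1.18
v -1.355 -2.46 2.163
v -0.81 -2.913 2.018
v -1.777 -3.55 2.182
v -2.39 -3.107 0.302
v -1.845 -3.56 0.157
v -1.178 -1.919 1.14
v -0.633 -2.372 0.995
v -1.423 -2.47 0.138
v -0.458 -3.069 0.913
v -1.207 -3.803 0.395
v -1.248 -3.166 0.055
v -0.785 -2.712 0.376
v -0.567 -3.403 1.545
v -1.317 -4.137 1.027
v -1.534 -4.041 1.71
v -1.071 -3.587 2.03
v -0.719 -3.743 0.925
v -1.883 -1.883 1.293
v -2.633 -2.617 0.775
v -2.129 -2.433 0.29
v -1.666 -1.979 0.61
v -1.993 -2.217 1.925
v -2.742 -2.951 1.407
v -2.415 -3.308 1.944
v -1.952 -2.854 2.265
v -2.481 -2.277 1.395
v -0.672 1.814 -0.822
v -0.741 0.216 0.203
v 0.038 2.149 -0.253
v -0.03 0.551 0.773
v 0.51 1.089 -1.873
v 0.442 -0.509 -0.847
v 1.221 1.424 -1.303
v 1.152 -0.174 -0.278
v -0.325 2.134 -3.205
v -1.02 3.06 -2.348
v 0.036 2.921 -3.763
v -0.659 3.847 -2.906
v 0.879 2.213 -2.314
v 0.184 3.139 -1.457
v 1.24 3 -2.872
v 0.545 3.926 -2.015
v -2.497 -0.02 -4.425
v -1.763 -0.35 -4.91
v -0.748 0.129 -3.7
v -1.483 0.46 -3.215
v -1.825 0.154 -5.058
v -0.81 0.634 -3.849
v -2.1 0.604 -5.005
v -1.085 1.083 -3.796
v -2.502 0.855 -4.768
v -1.487 1.335 -3.559
v -2.902 0.829 -4.422
v -1.887 1.308 -3.213
v -3.173 0.533 -4.077
v -2.159 1.013 -2.867
v -3.23 0.062 -3.842
v -2.216 0.541 -2.633
v -3.055 -0.436 -3.792
v -2.04 0.044 -2.583
v -2.702 -0.801 -3.943
v -1.687 -0.321 -2.734
v -2.284 -0.918 -4.247
v -1.27 -0.438 -3.038
v -1.934 -0.75 -4.607
v -0.92 -0.27 -3.398
f 2 1 4
f 2 4 3
f 4 1 5
f 4 5 3
f 5 1 6
f 5 6 3
f 6 1 7
f 6 7 3
f 7 1 8
f 7 8 3
f 8 1 9
f 8 9 3
f 9 1 10
f 9 10 3
f 10 1 11
f 10 11 3
f 11 1 2
f 11 2 3
f 12 49 28
f 49 23 52
f 28 52 17
f 49 52 28
f 12 28 24
f 28 17 29
f 24 29 13
f 28 29 24
f 12 24 33
f 24 13 34
f 33 34 19
f 24 34 33
f 12 33 45
f 33 19 48
f 45 48 22
f 33 48 45
f 12 45 49
f 45 22 53
f 49 53 23
f 45 53 49
f 13 29 40
f 29 17 43
f 40 43 21
f 29 43 40
f 17 52 30
f 52 23 51
f 30 51 16
f 52 51 30
f 23 53 50
f 53 22 46
f 50 46 14
f 53 46 50
f 22 48 47
f 48 19 35
f 47 35 18
f 48 35 47
f 19 34 39
f 34 13 36
f 39 36 20
f 34 36 39
f 15 41 27
f 41 21 42
f 27 42 16
f 41 42 27
f 15 27 25
f 27 16 26
f 25 26 14
f 27 26 25
f 15 25 32
f 25 14 31
f 32 31 18
f 25 31 32
f 15 32 37
f 32 18 38
f 37 38 20
f 32 38 37
f 15 37 41
f 37 20 44
f 41 44 21
f 37 44 41
f 16 42 30
f 42 21 43
f 30 43 17
f 42 43 30
f 14 26 50
f 26 16 51
f 50 51 23
f 26 51 50
f 18 31 47
f 31 14 46
f 47 46 22
f 31 46 47
f 20 38 39
f 38 18 35
f 39 35 19
f 38 35 39
f 21 44 40
f 44 20 36
f 40 36 13
f 44 36 40
f 55 57 54
f 58 55 54
f 54 57 56
f 56 58 54
f 55 61 57
f 59 55 58
f 59 61 55
f 57 61 56
f 60 58 56
f 56 61 60
f 60 59 58
f 61 59 60
f 63 65 62
f 66 63 62
f 62 65 64
f 64 66 62
f 63 69 65
f 67 63 66
f 67 69 63
f 65 69 64
f 68 66 64
f 64 69 68
f 68 67 66
f 69 67 68
f 71 70 74
f 71 74 72
f 72 74 75
f 72 75 73
f 74 70 76
f 74 76 75
f 75 76 77
f 75 77 73
f 76 70 78
f 76 78 77
f 77 78 79
f 77 79 73
f 78 70 80
f 78 80 79
f 79 80 81
f 79 81 73
f 80 70 82
f 80 82 81
f 81 82 83
f 81 83 73
f 82 70 84
f 82 84 83
f 83 84 85
f 83 85 73
f 84 70 86
f 84 86 85
f 85 86 87
f 85 87 73
f 86 70 88
f 86 88 87
f 87 88 89
f 87 89 73
f 88 70 90
f 88 90 89
f 89 90 91
f 89 91 73
f 90 70 92
f 90 92 91
f 91 92 93
f 91 93 73
f 92 70 71
f 92 71 93
f 93 71 72
f 93 72 73



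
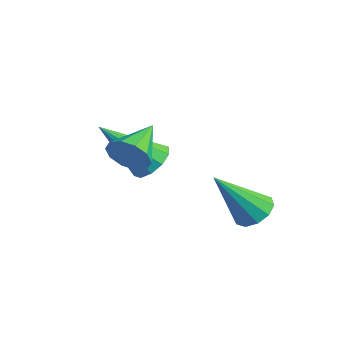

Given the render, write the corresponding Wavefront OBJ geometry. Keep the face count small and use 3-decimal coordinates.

v 1.861 3.577 -0.204
v 2.211 3.907 0.084
v 1.719 2.583 1.104
v 1.888 4.021 0.136
v 1.556 3.966 0.058
v 1.34 3.763 -0.12
v 1.323 3.488 -0.331
v 1.512 3.248 -0.493
v 1.835 3.133 -0.545
v 2.167 3.188 -0.467
v 2.383 3.392 -0.288
v 2.4 3.666 -0.078
v 0.766 0.901 1.77
v 1.104 0.916 2.253
v 0.094 1.859 2.21
v 1.254 1.136 2.004
v 1.218 1.266 1.666
v 1.009 1.257 1.367
v 0.708 1.112 1.222
v 0.429 0.887 1.286
v 0.278 0.667 1.535
v 0.314 0.536 1.874
v 0.523 0.545 2.173
v 0.825 0.69 2.318
v -0.925 2.316 0.378
v -0.625 1.882 0.071
v -1.335 1.124 1.662
v -0.381 2.05 0.304
v -0.345 2.319 0.565
v -0.53 2.587 0.755
v -0.866 2.752 0.8
v -1.225 2.75 0.684
v -1.469 2.582 0.451
v -1.505 2.313 0.19
v -1.32 2.045 0
v -0.984 1.88 -0.045
f 2 1 4
f 2 4 3
f 4 1 5
f 4 5 3
f 5 1 6
f 5 6 3
f 6 1 7
f 6 7 3
f 7 1 8
f 7 8 3
f 8 1 9
f 8 9 3
f 9 1 10
f 9 10 3
f 10 1 11
f 10 11 3
f 11 1 12
f 11 12 3
f 12 1 2
f 12 2 3
f 14 13 16
f 14 16 15
f 16 13 17
f 16 17 15
f 17 13 18
f 17 18 15
f 18 13 19
f 18 19 15
f 19 13 20
f 19 20 15
f 20 13 21
f 20 21 15
f 21 13 22
f 21 22 15
f 22 13 23
f 22 23 15
f 23 13 24
f 23 24 15
f 24 13 14
f 24 14 15
f 26 25 28
f 26 28 27
f 28 25 29
f 28 29 27
f 29 25 30
f 29 30 27
f 30 25 31
f 30 31 27
f 31 25 32
f 31 32 27
f 32 25 33
f 32 33 27
f 33 25 34
f 33 34 27
f 34 25 35
f 34 35 27
f 35 25 36
f 35 36 27
f 36 25 26
f 36 26 27



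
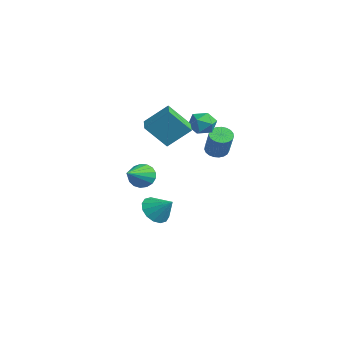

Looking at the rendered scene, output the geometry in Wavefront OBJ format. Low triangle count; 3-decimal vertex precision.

v -1.689 -1.284 -4.291
v -1.234 -0.78 -5.132
v -0.671 -0.596 -3.329
v -1.636 -0.433 -4.955
v -2.051 -0.314 -4.6
v -2.369 -0.455 -4.163
v -2.506 -0.817 -3.76
v -2.423 -1.305 -3.499
v -2.144 -1.787 -3.45
v -1.742 -2.134 -3.627
v -1.327 -2.253 -3.982
v -1.009 -2.112 -4.419
v -0.872 -1.75 -4.822
v -0.955 -1.262 -5.083
v -0.753 -2.356 3.424
v -0.25 -1.032 4.676
v -0.346 -1.123 1.956
v 0.158 0.201 3.207
v 0.602 -2.841 3.393
v 1.106 -1.517 4.644
v 1.01 -1.608 1.924
v 1.513 -0.284 3.176
v -1.608 2.63 0.205
v -1.007 2.527 -0.232
v 0.129 2.328 1.378
v -0.472 2.43 1.815
v -1.007 2.837 -0.193
v 0.129 2.637 1.416
v -1.111 3.111 -0.086
v 0.025 2.911 1.524
v -1.301 3.301 0.072
v -0.165 3.101 1.681
v -1.544 3.376 0.253
v -0.408 3.176 1.862
v -1.798 3.321 0.425
v -0.662 3.121 2.035
v -2.019 3.147 0.56
v -0.883 2.947 2.169
v -2.169 2.884 0.633
v -1.033 2.684 2.242
v -2.222 2.577 0.632
v -1.086 2.377 2.242
v -2.169 2.278 0.558
v -1.033 2.079 2.167
v -2.019 2.041 0.422
v -0.883 1.841 2.031
v -1.798 1.906 0.249
v -0.661 1.706 1.858
v -1.544 1.895 0.069
v -0.407 1.695 1.678
v -1.301 2.012 -0.088
v -0.165 1.812 1.521
v -1.111 2.236 -0.195
v 0.025 2.036 1.415
v 1.086 -3.193 -0.169
v 1.643 -3.109 -0.858
v 2.414 -4.627 0.729
v 1.777 -2.813 -0.582
v 1.751 -2.604 -0.211
v 1.574 -2.53 0.169
v 1.285 -2.608 0.472
v 0.95 -2.821 0.628
v 0.647 -3.118 0.601
v 0.444 -3.433 0.399
v 0.388 -3.693 0.066
v 0.492 -3.839 -0.321
v 0.733 -3.836 -0.673
v 1.054 -3.687 -0.909
v 1.383 -3.424 -0.976
v -1.029 2.392 2.774
v -0.732 1.945 1.982
v -1.588 1.055 3.318
v -1.291 0.608 2.526
v -0.652 0.94 3.157
v -0.307 1.766 2.82
v -2.013 1.234 2.48
v -1.668 2.06 2.143
v -1.34 1.229 1.8
v -0.499 1.048 2.218
v -1.821 1.952 3.082
v -0.98 1.771 3.5
f 2 1 4
f 2 4 3
f 4 1 5
f 4 5 3
f 5 1 6
f 5 6 3
f 6 1 7
f 6 7 3
f 7 1 8
f 7 8 3
f 8 1 9
f 8 9 3
f 9 1 10
f 9 10 3
f 10 1 11
f 10 11 3
f 11 1 12
f 11 12 3
f 12 1 13
f 12 13 3
f 13 1 14
f 13 14 3
f 14 1 2
f 14 2 3
f 16 18 15
f 19 16 15
f 15 18 17
f 17 19 15
f 16 22 18
f 20 16 19
f 20 22 16
f 18 22 17
f 21 19 17
f 17 22 21
f 21 20 19
f 22 20 21
f 24 23 27
f 24 27 25
f 25 27 28
f 25 28 26
f 27 23 29
f 27 29 28
f 28 29 30
f 28 30 26
f 29 23 31
f 29 31 30
f 30 31 32
f 30 32 26
f 31 23 33
f 31 33 32
f 32 33 34
f 32 34 26
f 33 23 35
f 33 35 34
f 34 35 36
f 34 36 26
f 35 23 37
f 35 37 36
f 36 37 38
f 36 38 26
f 37 23 39
f 37 39 38
f 38 39 40
f 38 40 26
f 39 23 41
f 39 41 40
f 40 41 42
f 40 42 26
f 41 23 43
f 41 43 42
f 42 43 44
f 42 44 26
f 43 23 45
f 43 45 44
f 44 45 46
f 44 46 26
f 45 23 47
f 45 47 46
f 46 47 48
f 46 48 26
f 47 23 49
f 47 49 48
f 48 49 50
f 48 50 26
f 49 23 51
f 49 51 50
f 50 51 52
f 50 52 26
f 51 23 53
f 51 53 52
f 52 53 54
f 52 54 26
f 53 23 24
f 53 24 54
f 54 24 25
f 54 25 26
f 56 55 58
f 56 58 57
f 58 55 59
f 58 59 57
f 59 55 60
f 59 60 57
f 60 55 61
f 60 61 57
f 61 55 62
f 61 62 57
f 62 55 63
f 62 63 57
f 63 55 64
f 63 64 57
f 64 55 65
f 64 65 57
f 65 55 66
f 65 66 57
f 66 55 67
f 66 67 57
f 67 55 68
f 67 68 57
f 68 55 69
f 68 69 57
f 69 55 56
f 69 56 57
f 70 81 75
f 70 75 71
f 70 71 77
f 70 77 80
f 70 80 81
f 71 75 79
f 75 81 74
f 81 80 72
f 80 77 76
f 77 71 78
f 73 79 74
f 73 74 72
f 73 72 76
f 73 76 78
f 73 78 79
f 74 79 75
f 72 74 81
f 76 72 80
f 78 76 77
f 79 78 71



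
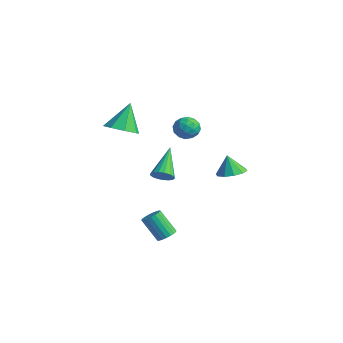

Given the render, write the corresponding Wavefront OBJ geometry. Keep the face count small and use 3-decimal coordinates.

v 0.654 2.967 -1.127
v 1.182 3.51 -0.942
v 0.306 2.953 -0.093
v 0.778 3.735 -1.075
v 0.325 3.667 -1.228
v -0.001 3.331 -1.342
v -0.078 2.856 -1.374
v 0.125 2.423 -1.311
v 0.53 2.198 -1.178
v 0.982 2.266 -1.025
v 1.309 2.602 -0.911
v 1.385 3.077 -0.879
v 2.969 -2.895 1.841
v 3.454 -2.621 1.963
v 2.071 -1.785 2.919
v 3.357 -2.489 1.745
v 3.171 -2.449 1.549
v 2.939 -2.511 1.42
v 2.714 -2.662 1.388
v 2.547 -2.866 1.459
v 2.477 -3.076 1.617
v 2.52 -3.246 1.827
v 2.666 -3.334 2.04
v 2.881 -3.323 2.207
v 3.116 -3.213 2.29
v 3.318 -3.031 2.271
v 3.44 -2.817 2.153
v -3.972 4.267 0.122
v -3.424 3.771 0.222
v -4.356 3.649 -0.842
v -3.808 3.153 -0.742
v -4.37 3.19 -0.253
v -4.133 3.572 0.343
v -3.647 3.848 -0.963
v -3.41 4.23 -0.367
v -3.222 3.512 -0.449
v -3.669 3.105 -0.01
v -4.111 4.315 -0.61
v -4.558 3.908 -0.171
v -3.664 4.074 0.257
v -4.116 3.346 -0.877
v -4.446 3.368 -0.589
v -4.124 3.077 -0.53
v -4.081 3.957 0.328
v -3.759 3.665 0.386
v -4.315 3.324 0.107
v -4.021 3.755 -1.006
v -3.699 3.463 -0.948
v -3.656 4.343 -0.09
v -3.334 4.052 -0.031
v -3.465 4.096 -0.727
v -3.224 3.629 -0.079
v -3.449 3.266 -0.645
v -3.355 3.674 -0.775
v -3.215 3.899 -0.425
v -3.486 3.391 0.179
v -3.712 3.027 -0.388
v -4.043 3.049 -0.1
v -3.903 3.274 0.25
v -3.368 3.238 -0.215
v -4.068 4.393 -0.232
v -4.294 4.029 -0.799
v -3.877 4.146 -0.87
v -3.737 4.371 -0.52
v -4.331 4.154 0.025
v -4.556 3.791 -0.541
v -4.565 3.521 -0.195
v -4.425 3.746 0.155
v -4.412 4.182 -0.405
v 1.342 -1.448 -3.546
v 1.639 -1.881 -3.472
v 0.854 -2.225 -2.34
v 0.558 -1.792 -2.414
v 1.747 -1.73 -3.352
v 0.962 -2.075 -2.22
v 1.784 -1.531 -3.265
v 0.999 -1.876 -2.133
v 1.745 -1.318 -3.227
v 0.96 -1.662 -2.095
v 1.637 -1.127 -3.244
v 0.852 -1.471 -2.112
v 1.477 -0.991 -3.313
v 0.693 -1.336 -2.181
v 1.295 -0.934 -3.423
v 0.51 -1.279 -2.291
v 1.12 -0.967 -3.554
v 0.335 -1.311 -2.422
v 0.984 -1.082 -3.683
v 0.199 -1.427 -2.551
v 0.91 -1.261 -3.789
v 0.125 -1.605 -2.657
v 0.911 -1.471 -3.853
v 0.126 -1.816 -2.721
v 0.986 -1.678 -3.863
v 0.201 -2.023 -2.731
v 1.123 -1.845 -3.819
v 0.338 -2.19 -2.687
v 1.298 -1.944 -3.728
v 0.513 -2.288 -2.596
v 1.48 -1.956 -3.605
v 0.695 -2.301 -2.473
v -2.964 -0.959 1.548
v -2.199 -1.28 1.921
v -3.316 -0.141 2.972
v -2.102 -0.672 1.596
v -2.51 -0.232 1.242
v -3.184 -0.218 1.068
v -3.729 -0.638 1.174
v -3.826 -1.246 1.5
v -3.418 -1.686 1.853
v -2.744 -1.7 2.028
f 2 1 4
f 2 4 3
f 4 1 5
f 4 5 3
f 5 1 6
f 5 6 3
f 6 1 7
f 6 7 3
f 7 1 8
f 7 8 3
f 8 1 9
f 8 9 3
f 9 1 10
f 9 10 3
f 10 1 11
f 10 11 3
f 11 1 12
f 11 12 3
f 12 1 2
f 12 2 3
f 14 13 16
f 14 16 15
f 16 13 17
f 16 17 15
f 17 13 18
f 17 18 15
f 18 13 19
f 18 19 15
f 19 13 20
f 19 20 15
f 20 13 21
f 20 21 15
f 21 13 22
f 21 22 15
f 22 13 23
f 22 23 15
f 23 13 24
f 23 24 15
f 24 13 25
f 24 25 15
f 25 13 26
f 25 26 15
f 26 13 27
f 26 27 15
f 27 13 14
f 27 14 15
f 28 65 44
f 65 39 68
f 44 68 33
f 65 68 44
f 28 44 40
f 44 33 45
f 40 45 29
f 44 45 40
f 28 40 49
f 40 29 50
f 49 50 35
f 40 50 49
f 28 49 61
f 49 35 64
f 61 64 38
f 49 64 61
f 28 61 65
f 61 38 69
f 65 69 39
f 61 69 65
f 29 45 56
f 45 33 59
f 56 59 37
f 45 59 56
f 33 68 46
f 68 39 67
f 46 67 32
f 68 67 46
f 39 69 66
f 69 38 62
f 66 62 30
f 69 62 66
f 38 64 63
f 64 35 51
f 63 51 34
f 64 51 63
f 35 50 55
f 50 29 52
f 55 52 36
f 50 52 55
f 31 57 43
f 57 37 58
f 43 58 32
f 57 58 43
f 31 43 41
f 43 32 42
f 41 42 30
f 43 42 41
f 31 41 48
f 41 30 47
f 48 47 34
f 41 47 48
f 31 48 53
f 48 34 54
f 53 54 36
f 48 54 53
f 31 53 57
f 53 36 60
f 57 60 37
f 53 60 57
f 32 58 46
f 58 37 59
f 46 59 33
f 58 59 46
f 30 42 66
f 42 32 67
f 66 67 39
f 42 67 66
f 34 47 63
f 47 30 62
f 63 62 38
f 47 62 63
f 36 54 55
f 54 34 51
f 55 51 35
f 54 51 55
f 37 60 56
f 60 36 52
f 56 52 29
f 60 52 56
f 71 70 74
f 71 74 72
f 72 74 75
f 72 75 73
f 74 70 76
f 74 76 75
f 75 76 77
f 75 77 73
f 76 70 78
f 76 78 77
f 77 78 79
f 77 79 73
f 78 70 80
f 78 80 79
f 79 80 81
f 79 81 73
f 80 70 82
f 80 82 81
f 81 82 83
f 81 83 73
f 82 70 84
f 82 84 83
f 83 84 85
f 83 85 73
f 84 70 86
f 84 86 85
f 85 86 87
f 85 87 73
f 86 70 88
f 86 88 87
f 87 88 89
f 87 89 73
f 88 70 90
f 88 90 89
f 89 90 91
f 89 91 73
f 90 70 92
f 90 92 91
f 91 92 93
f 91 93 73
f 92 70 94
f 92 94 93
f 93 94 95
f 93 95 73
f 94 70 96
f 94 96 95
f 95 96 97
f 95 97 73
f 96 70 98
f 96 98 97
f 97 98 99
f 97 99 73
f 98 70 100
f 98 100 99
f 99 100 101
f 99 101 73
f 100 70 71
f 100 71 101
f 101 71 72
f 101 72 73
f 103 102 105
f 103 105 104
f 105 102 106
f 105 106 104
f 106 102 107
f 106 107 104
f 107 102 108
f 107 108 104
f 108 102 109
f 108 109 104
f 109 102 110
f 109 110 104
f 110 102 111
f 110 111 104
f 111 102 103
f 111 103 104



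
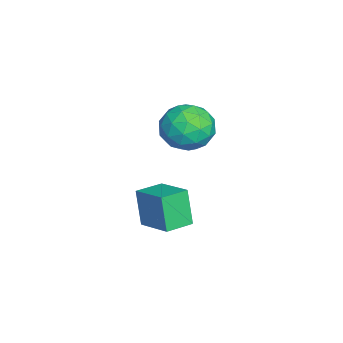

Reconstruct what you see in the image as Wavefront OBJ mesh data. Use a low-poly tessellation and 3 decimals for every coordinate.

v -0.551 2.587 0.843
v -1.017 2.358 2.356
v 0.556 3.615 1.339
v 0.091 3.385 2.853
v 0.229 1.695 0.947
v -0.236 1.465 2.461
v 1.337 2.722 1.444
v 0.871 2.493 2.957
v -4.303 4.091 3.262
v -3.176 4.007 3.591
v -4.544 2.233 3.609
v -3.417 2.149 3.938
v -4.181 2.746 4.606
v -4.032 3.894 4.391
v -3.688 2.346 2.809
v -3.539 3.494 2.594
v -2.795 2.928 3.311
v -3.1 3.175 4.421
v -4.62 3.065 2.779
v -4.925 3.312 3.889
v -3.718 4.212 3.396
v -4.002 2.028 3.804
v -4.451 2.379 4.196
v -3.788 2.329 4.39
v -4.222 4.146 3.866
v -3.559 4.096 4.059
v -4.15 3.355 4.656
v -4.161 2.144 3.141
v -3.498 2.094 3.334
v -3.932 3.911 2.81
v -3.269 3.861 3.004
v -3.57 2.885 2.544
v -2.832 3.528 3.425
v -2.973 2.436 3.629
v -3.133 2.552 2.965
v -3.045 3.227 2.839
v -3.011 3.673 4.077
v -3.153 2.581 4.281
v -3.602 2.932 4.674
v -3.515 3.607 4.548
v -2.788 3.039 3.913
v -4.567 3.659 2.919
v -4.709 2.567 3.123
v -4.205 2.633 2.652
v -4.118 3.308 2.526
v -4.747 3.804 3.571
v -4.888 2.712 3.775
v -4.675 3.013 4.361
v -4.587 3.688 4.235
v -4.932 3.201 3.287
f 2 4 1
f 5 2 1
f 1 4 3
f 3 5 1
f 2 8 4
f 6 2 5
f 6 8 2
f 4 8 3
f 7 5 3
f 3 8 7
f 7 6 5
f 8 6 7
f 9 46 25
f 46 20 49
f 25 49 14
f 46 49 25
f 9 25 21
f 25 14 26
f 21 26 10
f 25 26 21
f 9 21 30
f 21 10 31
f 30 31 16
f 21 31 30
f 9 30 42
f 30 16 45
f 42 45 19
f 30 45 42
f 9 42 46
f 42 19 50
f 46 50 20
f 42 50 46
f 10 26 37
f 26 14 40
f 37 40 18
f 26 40 37
f 14 49 27
f 49 20 48
f 27 48 13
f 49 48 27
f 20 50 47
f 50 19 43
f 47 43 11
f 50 43 47
f 19 45 44
f 45 16 32
f 44 32 15
f 45 32 44
f 16 31 36
f 31 10 33
f 36 33 17
f 31 33 36
f 12 38 24
f 38 18 39
f 24 39 13
f 38 39 24
f 12 24 22
f 24 13 23
f 22 23 11
f 24 23 22
f 12 22 29
f 22 11 28
f 29 28 15
f 22 28 29
f 12 29 34
f 29 15 35
f 34 35 17
f 29 35 34
f 12 34 38
f 34 17 41
f 38 41 18
f 34 41 38
f 13 39 27
f 39 18 40
f 27 40 14
f 39 40 27
f 11 23 47
f 23 13 48
f 47 48 20
f 23 48 47
f 15 28 44
f 28 11 43
f 44 43 19
f 28 43 44
f 17 35 36
f 35 15 32
f 36 32 16
f 35 32 36
f 18 41 37
f 41 17 33
f 37 33 10
f 41 33 37



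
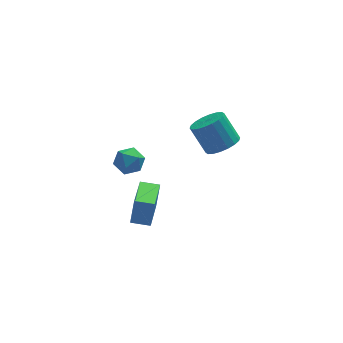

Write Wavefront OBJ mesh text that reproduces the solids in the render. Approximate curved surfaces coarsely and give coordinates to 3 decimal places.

v 3.675 1.17 1.133
v 4.19 1.684 1.07
v 3.72 2.283 2.124
v 3.205 1.77 2.187
v 3.945 1.805 0.893
v 3.476 2.404 1.947
v 3.647 1.799 0.763
v 3.178 2.399 1.818
v 3.355 1.67 0.707
v 2.886 2.269 1.761
v 3.126 1.441 0.735
v 2.657 2.04 1.789
v 3.005 1.159 0.842
v 2.536 1.758 1.896
v 3.017 0.879 1.006
v 2.548 1.478 2.06
v 3.16 0.657 1.196
v 2.69 1.256 2.25
v 3.404 0.536 1.373
v 2.935 1.135 2.427
v 3.702 0.541 1.502
v 3.233 1.141 2.557
v 3.994 0.671 1.559
v 3.525 1.27 2.613
v 4.223 0.9 1.531
v 3.754 1.499 2.585
v 4.344 1.182 1.424
v 3.875 1.781 2.478
v 4.332 1.462 1.26
v 3.863 2.061 2.314
v 0.157 1.628 -3.35
v 0.37 1.818 -2.205
v 0.734 3.143 -3.708
v 0.947 3.333 -2.563
v 0.893 1.327 -3.437
v 1.106 1.517 -2.292
v 1.47 2.842 -3.795
v 1.683 3.032 -2.65
v 0.688 3.166 -0.159
v 1.059 2.879 -0.641
v -0.219 2.801 -0.639
v 0.152 2.514 -1.121
v 0.168 2.27 -0.495
v 0.729 2.495 -0.198
v 0.111 3.185 -1.082
v 0.672 3.41 -0.785
v 0.702 2.891 -1.212
v 0.738 2.325 -0.849
v 0.102 3.355 -0.431
v 0.138 2.789 -0.068
f 2 1 5
f 2 5 3
f 3 5 6
f 3 6 4
f 5 1 7
f 5 7 6
f 6 7 8
f 6 8 4
f 7 1 9
f 7 9 8
f 8 9 10
f 8 10 4
f 9 1 11
f 9 11 10
f 10 11 12
f 10 12 4
f 11 1 13
f 11 13 12
f 12 13 14
f 12 14 4
f 13 1 15
f 13 15 14
f 14 15 16
f 14 16 4
f 15 1 17
f 15 17 16
f 16 17 18
f 16 18 4
f 17 1 19
f 17 19 18
f 18 19 20
f 18 20 4
f 19 1 21
f 19 21 20
f 20 21 22
f 20 22 4
f 21 1 23
f 21 23 22
f 22 23 24
f 22 24 4
f 23 1 25
f 23 25 24
f 24 25 26
f 24 26 4
f 25 1 27
f 25 27 26
f 26 27 28
f 26 28 4
f 27 1 29
f 27 29 28
f 28 29 30
f 28 30 4
f 29 1 2
f 29 2 30
f 30 2 3
f 30 3 4
f 32 34 31
f 35 32 31
f 31 34 33
f 33 35 31
f 32 38 34
f 36 32 35
f 36 38 32
f 34 38 33
f 37 35 33
f 33 38 37
f 37 36 35
f 38 36 37
f 39 50 44
f 39 44 40
f 39 40 46
f 39 46 49
f 39 49 50
f 40 44 48
f 44 50 43
f 50 49 41
f 49 46 45
f 46 40 47
f 42 48 43
f 42 43 41
f 42 41 45
f 42 45 47
f 42 47 48
f 43 48 44
f 41 43 50
f 45 41 49
f 47 45 46
f 48 47 40



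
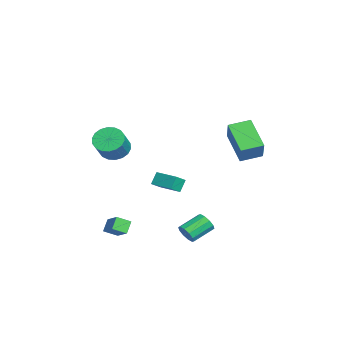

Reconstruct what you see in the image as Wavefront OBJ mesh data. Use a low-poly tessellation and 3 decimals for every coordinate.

v 3.576 -3.398 -2.854
v 3.67 -4.205 -2.423
v 3.014 -3.124 -2.221
v 3.108 -3.931 -1.789
v 4.552 -2.929 -2.191
v 4.646 -3.736 -1.759
v 3.99 -2.655 -1.557
v 4.084 -3.462 -1.126
v 0.183 2.995 3.264
v 1.189 2.934 4.545
v -0.066 4.317 3.523
v 0.94 4.256 4.804
v 1.86 3.564 1.976
v 2.866 3.503 3.257
v 1.611 4.886 2.235
v 2.617 4.825 3.516
v 0.506 -3.409 2.647
v 1.21 -3.392 2.009
v 2.258 -3.775 3.156
v 1.554 -3.791 3.793
v 1.201 -2.994 2.15
v 2.249 -3.377 3.297
v 1.055 -2.677 2.389
v 2.103 -3.06 3.536
v 0.8 -2.506 2.679
v 1.848 -2.889 3.826
v 0.487 -2.513 2.963
v 1.535 -2.896 4.11
v 0.177 -2.698 3.184
v 1.225 -3.08 4.331
v -0.067 -3.023 3.299
v 0.981 -3.406 4.446
v -0.198 -3.425 3.284
v 0.85 -3.808 4.431
v -0.189 -3.823 3.143
v 0.859 -4.206 4.29
v -0.043 -4.14 2.904
v 1.005 -4.523 4.051
v 0.212 -4.311 2.614
v 1.26 -4.694 3.761
v 0.525 -4.304 2.33
v 1.573 -4.687 3.477
v 0.835 -4.12 2.109
v 1.883 -4.502 3.256
v 1.079 -3.794 1.994
v 2.127 -4.177 3.141
v 4.198 0.369 -2.563
v 4.519 0.242 -1.989
v 3.863 1.424 -1.362
v 3.542 1.551 -1.937
v 4.757 0.495 -2.216
v 4.101 1.676 -1.589
v 4.781 0.699 -2.575
v 4.125 1.881 -1.948
v 4.583 0.777 -2.93
v 3.927 1.959 -2.303
v 4.238 0.7 -3.145
v 3.582 1.881 -2.518
v 3.877 0.496 -3.138
v 3.221 1.678 -2.511
v 3.639 0.244 -2.911
v 2.983 1.425 -2.284
v 3.615 0.039 -2.552
v 2.959 1.221 -1.925
v 3.813 -0.039 -2.197
v 3.157 1.143 -1.57
v 4.158 0.039 -1.982
v 3.502 1.22 -1.355
v -4.159 -0.541 -2.811
v -3.641 -1.128 -2.273
v -4.572 -0.189 -2.032
v -4.054 -0.775 -1.493
v -3.026 0.555 -2.707
v -2.508 -0.031 -2.168
v -3.439 0.908 -1.927
v -2.921 0.321 -1.389
f 2 4 1
f 5 2 1
f 1 4 3
f 3 5 1
f 2 8 4
f 6 2 5
f 6 8 2
f 4 8 3
f 7 5 3
f 3 8 7
f 7 6 5
f 8 6 7
f 10 12 9
f 13 10 9
f 9 12 11
f 11 13 9
f 10 16 12
f 14 10 13
f 14 16 10
f 12 16 11
f 15 13 11
f 11 16 15
f 15 14 13
f 16 14 15
f 18 17 21
f 18 21 19
f 19 21 22
f 19 22 20
f 21 17 23
f 21 23 22
f 22 23 24
f 22 24 20
f 23 17 25
f 23 25 24
f 24 25 26
f 24 26 20
f 25 17 27
f 25 27 26
f 26 27 28
f 26 28 20
f 27 17 29
f 27 29 28
f 28 29 30
f 28 30 20
f 29 17 31
f 29 31 30
f 30 31 32
f 30 32 20
f 31 17 33
f 31 33 32
f 32 33 34
f 32 34 20
f 33 17 35
f 33 35 34
f 34 35 36
f 34 36 20
f 35 17 37
f 35 37 36
f 36 37 38
f 36 38 20
f 37 17 39
f 37 39 38
f 38 39 40
f 38 40 20
f 39 17 41
f 39 41 40
f 40 41 42
f 40 42 20
f 41 17 43
f 41 43 42
f 42 43 44
f 42 44 20
f 43 17 45
f 43 45 44
f 44 45 46
f 44 46 20
f 45 17 18
f 45 18 46
f 46 18 19
f 46 19 20
f 48 47 51
f 48 51 49
f 49 51 52
f 49 52 50
f 51 47 53
f 51 53 52
f 52 53 54
f 52 54 50
f 53 47 55
f 53 55 54
f 54 55 56
f 54 56 50
f 55 47 57
f 55 57 56
f 56 57 58
f 56 58 50
f 57 47 59
f 57 59 58
f 58 59 60
f 58 60 50
f 59 47 61
f 59 61 60
f 60 61 62
f 60 62 50
f 61 47 63
f 61 63 62
f 62 63 64
f 62 64 50
f 63 47 65
f 63 65 64
f 64 65 66
f 64 66 50
f 65 47 67
f 65 67 66
f 66 67 68
f 66 68 50
f 67 47 48
f 67 48 68
f 68 48 49
f 68 49 50
f 70 72 69
f 73 70 69
f 69 72 71
f 71 73 69
f 70 76 72
f 74 70 73
f 74 76 70
f 72 76 71
f 75 73 71
f 71 76 75
f 75 74 73
f 76 74 75



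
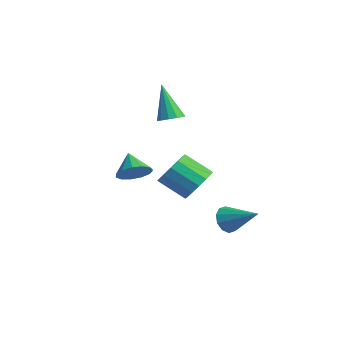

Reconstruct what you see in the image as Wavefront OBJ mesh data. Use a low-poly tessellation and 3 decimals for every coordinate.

v -1.266 1.978 2.506
v -0.74 2.273 2.747
v -2.134 2.062 4.294
v -0.961 2.539 2.628
v -1.279 2.627 2.469
v -1.593 2.509 2.322
v -1.804 2.223 2.234
v -1.843 1.859 2.231
v -1.7 1.533 2.316
v -1.419 1.348 2.461
v -1.089 1.364 2.62
v -0.816 1.574 2.743
v -0.685 1.913 2.79
v 2.677 2.25 -2.268
v 3.077 2.066 -2.862
v 4.123 2.83 -1.472
v 2.934 2.498 -2.916
v 2.692 2.834 -2.722
v 2.445 2.948 -2.355
v 2.286 2.795 -1.954
v 2.276 2.434 -1.673
v 2.419 2.003 -1.62
v 2.661 1.666 -1.813
v 2.908 1.553 -2.181
v 3.067 1.706 -2.582
v 0.232 -0.924 0.454
v 0.664 -1.307 1.051
v -0.652 -0.656 1.266
v 0.802 -0.86 1.054
v 0.76 -0.434 0.867
v 0.55 -0.163 0.549
v 0.239 -0.134 0.201
v -0.074 -0.355 -0.067
v -0.29 -0.757 -0.169
v -0.34 -1.212 -0.074
v -0.208 -1.576 0.19
v 0.063 -1.732 0.537
v 0.388 -1.632 0.858
v 0.392 2.358 -1.1
v 0.838 2.688 -0.317
v -0.186 1.893 0.603
v -0.632 1.562 -0.18
v 0.487 3.025 -0.417
v -0.538 2.23 0.503
v 0.11 3.184 -0.7
v -0.914 2.388 0.22
v -0.191 3.12 -1.09
v -1.215 2.325 -0.17
v -0.336 2.853 -1.483
v -1.36 2.057 -0.563
v -0.285 2.453 -1.773
v -1.31 1.657 -0.853
v -0.054 2.027 -1.883
v -1.078 1.232 -0.963
v 0.298 1.69 -1.783
v -0.727 0.895 -0.863
v 0.674 1.532 -1.5
v -0.35 0.736 -0.58
v 0.975 1.595 -1.11
v -0.049 0.8 -0.19
v 1.12 1.863 -0.717
v 0.096 1.067 0.203
v 1.07 2.263 -0.427
v 0.045 1.467 0.493
f 2 1 4
f 2 4 3
f 4 1 5
f 4 5 3
f 5 1 6
f 5 6 3
f 6 1 7
f 6 7 3
f 7 1 8
f 7 8 3
f 8 1 9
f 8 9 3
f 9 1 10
f 9 10 3
f 10 1 11
f 10 11 3
f 11 1 12
f 11 12 3
f 12 1 13
f 12 13 3
f 13 1 2
f 13 2 3
f 15 14 17
f 15 17 16
f 17 14 18
f 17 18 16
f 18 14 19
f 18 19 16
f 19 14 20
f 19 20 16
f 20 14 21
f 20 21 16
f 21 14 22
f 21 22 16
f 22 14 23
f 22 23 16
f 23 14 24
f 23 24 16
f 24 14 25
f 24 25 16
f 25 14 15
f 25 15 16
f 27 26 29
f 27 29 28
f 29 26 30
f 29 30 28
f 30 26 31
f 30 31 28
f 31 26 32
f 31 32 28
f 32 26 33
f 32 33 28
f 33 26 34
f 33 34 28
f 34 26 35
f 34 35 28
f 35 26 36
f 35 36 28
f 36 26 37
f 36 37 28
f 37 26 38
f 37 38 28
f 38 26 27
f 38 27 28
f 40 39 43
f 40 43 41
f 41 43 44
f 41 44 42
f 43 39 45
f 43 45 44
f 44 45 46
f 44 46 42
f 45 39 47
f 45 47 46
f 46 47 48
f 46 48 42
f 47 39 49
f 47 49 48
f 48 49 50
f 48 50 42
f 49 39 51
f 49 51 50
f 50 51 52
f 50 52 42
f 51 39 53
f 51 53 52
f 52 53 54
f 52 54 42
f 53 39 55
f 53 55 54
f 54 55 56
f 54 56 42
f 55 39 57
f 55 57 56
f 56 57 58
f 56 58 42
f 57 39 59
f 57 59 58
f 58 59 60
f 58 60 42
f 59 39 61
f 59 61 60
f 60 61 62
f 60 62 42
f 61 39 63
f 61 63 62
f 62 63 64
f 62 64 42
f 63 39 40
f 63 40 64
f 64 40 41
f 64 41 42



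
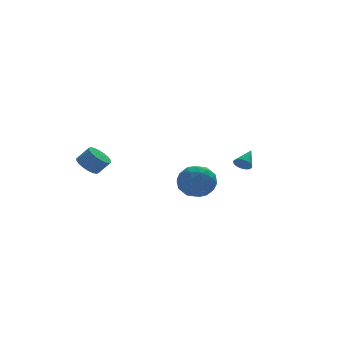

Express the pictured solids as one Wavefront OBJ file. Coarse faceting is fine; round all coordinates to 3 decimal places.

v 3.393 -0.338 1.999
v 3.808 -0.477 1.665
v 4.187 0.398 2.681
v 3.724 -0.291 1.562
v 3.583 -0.113 1.534
v 3.409 0.026 1.587
v 3.232 0.102 1.711
v 3.083 0.102 1.884
v 2.988 0.025 2.078
v 2.963 -0.114 2.257
v 3.012 -0.292 2.392
v 3.127 -0.478 2.459
v 3.288 -0.64 2.446
v 3.467 -0.749 2.356
v 3.633 -0.788 2.204
v 3.758 -0.749 2.017
v 3.82 -0.639 1.826
v 0.152 -2.555 1.647
v 0.705 -3.39 2.161
v -1.425 -3.21 2.279
v -0.872 -4.045 2.793
v -0.762 -2.987 3.161
v 0.212 -2.583 2.77
v -0.932 -4.017 1.67
v 0.042 -3.613 1.279
v 0.034 -4.294 2.175
v 0.14 -3.657 3.096
v -0.86 -2.943 1.344
v -0.754 -2.306 2.265
v 0.567 -2.915 1.848
v -1.287 -3.685 2.592
v -1.222 -3.063 2.808
v -0.897 -3.554 3.11
v 0.277 -2.441 2.207
v 0.602 -2.931 2.509
v -0.26 -2.695 3.097
v -1.322 -3.669 1.931
v -0.997 -4.159 2.233
v 0.177 -3.046 1.33
v 0.502 -3.537 1.632
v -0.46 -3.905 1.343
v 0.498 -3.937 2.158
v -0.429 -4.322 2.53
v -0.465 -4.306 1.87
v 0.108 -4.068 1.64
v 0.559 -3.563 2.7
v -0.367 -3.948 3.072
v -0.303 -3.326 3.288
v 0.27 -3.088 3.058
v 0.166 -4.094 2.708
v -0.353 -2.652 1.368
v -1.279 -3.037 1.74
v -0.99 -3.512 1.382
v -0.417 -3.274 1.152
v -0.291 -2.278 1.91
v -1.218 -2.663 2.282
v -0.828 -2.532 2.8
v -0.255 -2.294 2.57
v -0.886 -2.506 1.732
v -4.129 3.611 1.478
v -3.532 4.019 1.136
v -2.893 3.757 1.941
v -3.491 3.349 2.282
v -3.689 4.265 1.341
v -3.05 4.002 2.145
v -3.933 4.381 1.572
v -3.294 4.119 2.377
v -4.216 4.344 1.785
v -3.577 4.082 2.59
v -4.482 4.163 1.937
v -3.843 3.901 2.742
v -4.678 3.872 1.998
v -4.039 3.61 2.803
v -4.765 3.53 1.956
v -4.127 3.267 2.761
v -4.727 3.203 1.819
v -4.088 2.941 2.624
v -4.57 2.958 1.615
v -3.931 2.695 2.419
v -4.326 2.841 1.383
v -3.687 2.579 2.188
v -4.043 2.878 1.17
v -3.404 2.616 1.975
v -3.777 3.059 1.018
v -3.138 2.797 1.823
v -3.581 3.35 0.957
v -2.942 3.088 1.762
v -3.493 3.693 0.999
v -2.855 3.43 1.804
f 2 1 4
f 2 4 3
f 4 1 5
f 4 5 3
f 5 1 6
f 5 6 3
f 6 1 7
f 6 7 3
f 7 1 8
f 7 8 3
f 8 1 9
f 8 9 3
f 9 1 10
f 9 10 3
f 10 1 11
f 10 11 3
f 11 1 12
f 11 12 3
f 12 1 13
f 12 13 3
f 13 1 14
f 13 14 3
f 14 1 15
f 14 15 3
f 15 1 16
f 15 16 3
f 16 1 17
f 16 17 3
f 17 1 2
f 17 2 3
f 18 55 34
f 55 29 58
f 34 58 23
f 55 58 34
f 18 34 30
f 34 23 35
f 30 35 19
f 34 35 30
f 18 30 39
f 30 19 40
f 39 40 25
f 30 40 39
f 18 39 51
f 39 25 54
f 51 54 28
f 39 54 51
f 18 51 55
f 51 28 59
f 55 59 29
f 51 59 55
f 19 35 46
f 35 23 49
f 46 49 27
f 35 49 46
f 23 58 36
f 58 29 57
f 36 57 22
f 58 57 36
f 29 59 56
f 59 28 52
f 56 52 20
f 59 52 56
f 28 54 53
f 54 25 41
f 53 41 24
f 54 41 53
f 25 40 45
f 40 19 42
f 45 42 26
f 40 42 45
f 21 47 33
f 47 27 48
f 33 48 22
f 47 48 33
f 21 33 31
f 33 22 32
f 31 32 20
f 33 32 31
f 21 31 38
f 31 20 37
f 38 37 24
f 31 37 38
f 21 38 43
f 38 24 44
f 43 44 26
f 38 44 43
f 21 43 47
f 43 26 50
f 47 50 27
f 43 50 47
f 22 48 36
f 48 27 49
f 36 49 23
f 48 49 36
f 20 32 56
f 32 22 57
f 56 57 29
f 32 57 56
f 24 37 53
f 37 20 52
f 53 52 28
f 37 52 53
f 26 44 45
f 44 24 41
f 45 41 25
f 44 41 45
f 27 50 46
f 50 26 42
f 46 42 19
f 50 42 46
f 61 60 64
f 61 64 62
f 62 64 65
f 62 65 63
f 64 60 66
f 64 66 65
f 65 66 67
f 65 67 63
f 66 60 68
f 66 68 67
f 67 68 69
f 67 69 63
f 68 60 70
f 68 70 69
f 69 70 71
f 69 71 63
f 70 60 72
f 70 72 71
f 71 72 73
f 71 73 63
f 72 60 74
f 72 74 73
f 73 74 75
f 73 75 63
f 74 60 76
f 74 76 75
f 75 76 77
f 75 77 63
f 76 60 78
f 76 78 77
f 77 78 79
f 77 79 63
f 78 60 80
f 78 80 79
f 79 80 81
f 79 81 63
f 80 60 82
f 80 82 81
f 81 82 83
f 81 83 63
f 82 60 84
f 82 84 83
f 83 84 85
f 83 85 63
f 84 60 86
f 84 86 85
f 85 86 87
f 85 87 63
f 86 60 88
f 86 88 87
f 87 88 89
f 87 89 63
f 88 60 61
f 88 61 89
f 89 61 62
f 89 62 63

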